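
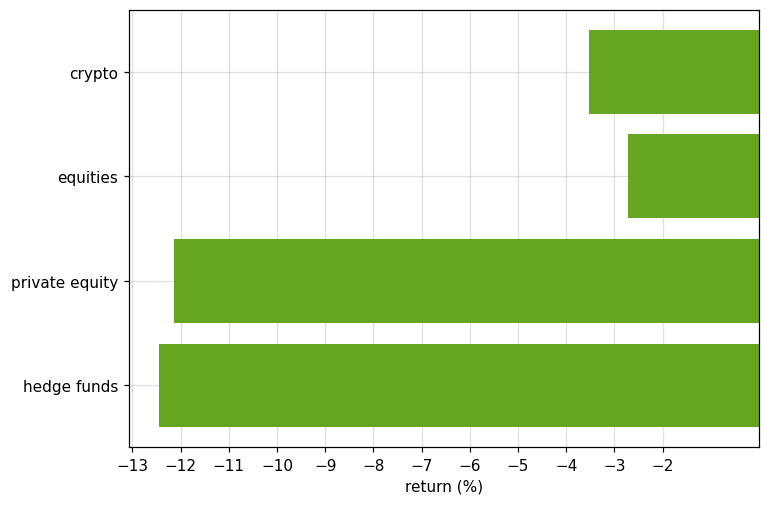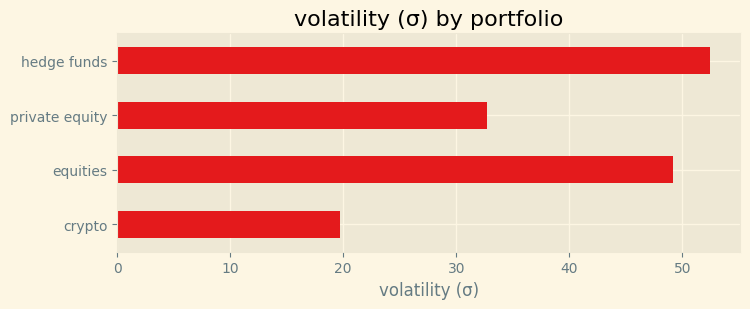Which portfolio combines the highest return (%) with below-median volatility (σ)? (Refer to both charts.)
crypto

Chart 2 median volatility (σ) ≈ 40; below-median portfolios: crypto, private equity. Among those, crypto has the highest return (%) (≈ -4).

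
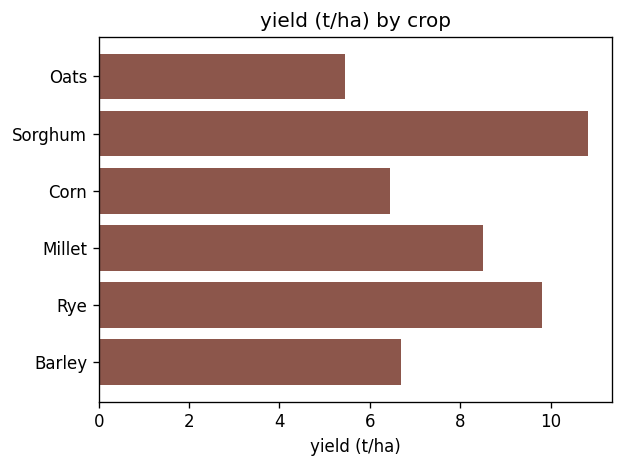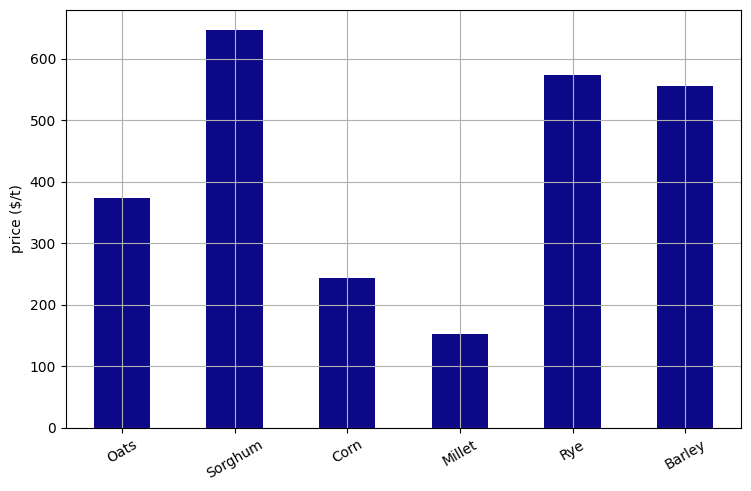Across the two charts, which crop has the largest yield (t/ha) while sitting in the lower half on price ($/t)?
Millet

Chart 2 median price ($/t) ≈ 500; below-median crops: Oats, Corn, Millet. Among those, Millet has the highest yield (t/ha) (≈ 9).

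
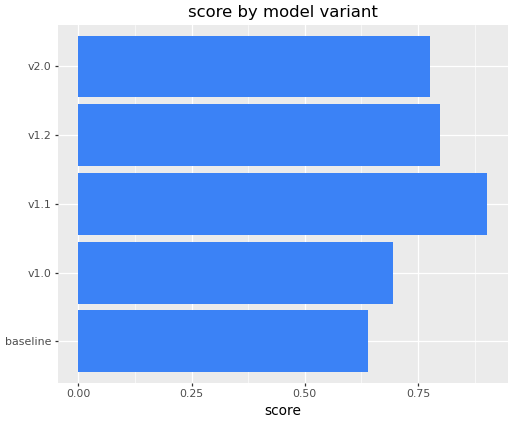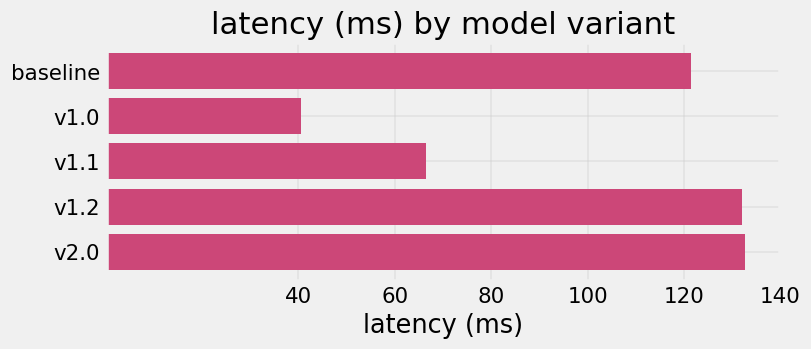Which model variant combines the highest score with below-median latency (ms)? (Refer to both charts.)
v1.1

Chart 2 median latency (ms) ≈ 120; below-median model variants: v1.0, v1.1. Among those, v1.1 has the highest score (≈ 0.9).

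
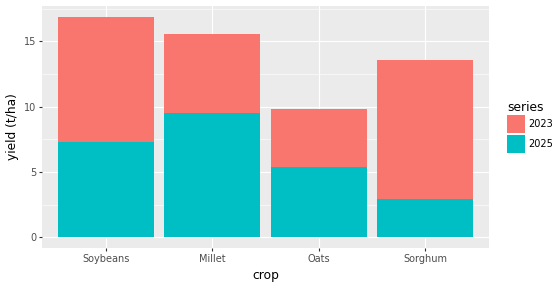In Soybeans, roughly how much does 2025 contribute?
2025 top ≈ 8, bottom ≈ 0; segment ≈ 8.

≈ 8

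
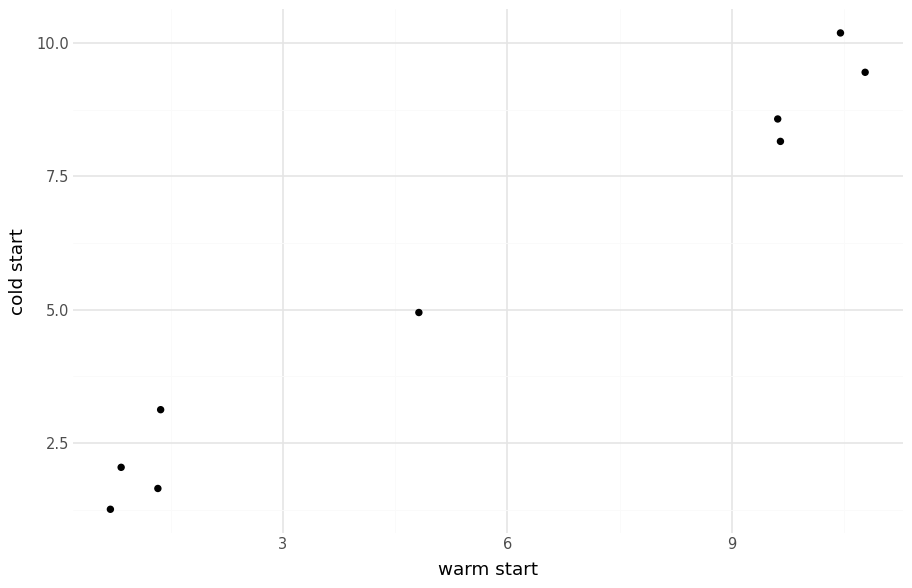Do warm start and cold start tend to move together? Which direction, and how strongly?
positive, strong

Points are positively correlated; strong (|r| ≈ 1.0).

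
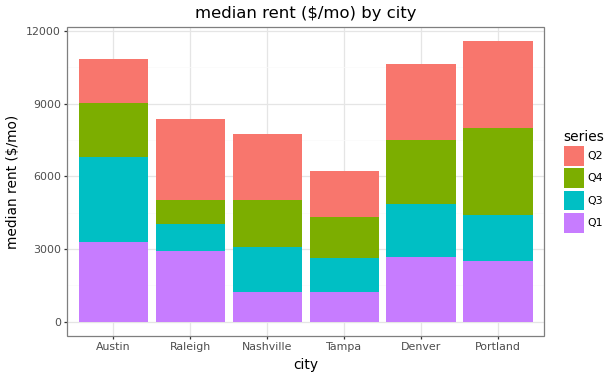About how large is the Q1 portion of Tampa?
≈ 1000

Q1 top ≈ 1000, bottom ≈ 0; segment ≈ 1000.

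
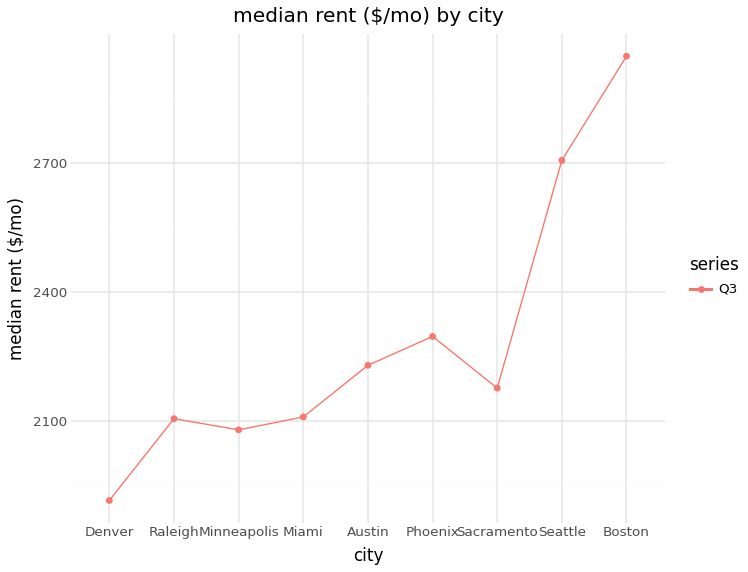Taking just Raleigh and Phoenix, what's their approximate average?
≈ 2200

(2100 + 2300) / 2 ≈ 2200.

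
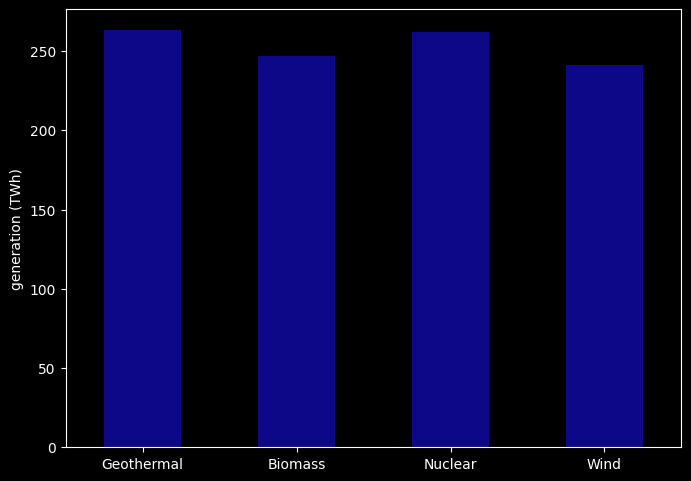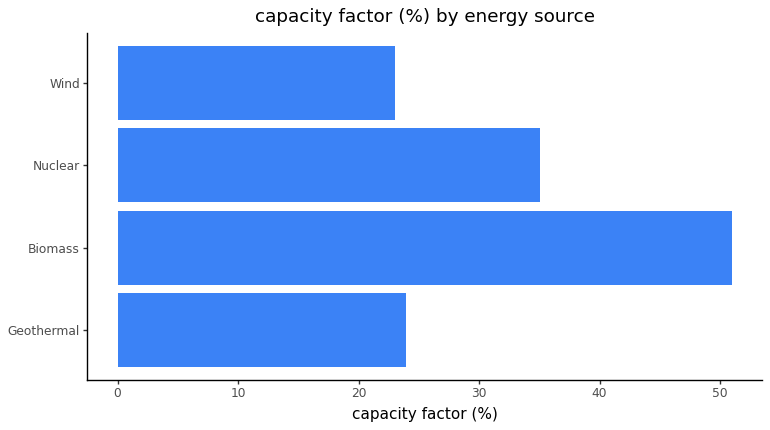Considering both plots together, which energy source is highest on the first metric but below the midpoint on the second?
Geothermal

Chart 2 median capacity factor (%) ≈ 30; below-median energy sources: Geothermal, Wind. Among those, Geothermal has the highest generation (TWh) (≈ 275).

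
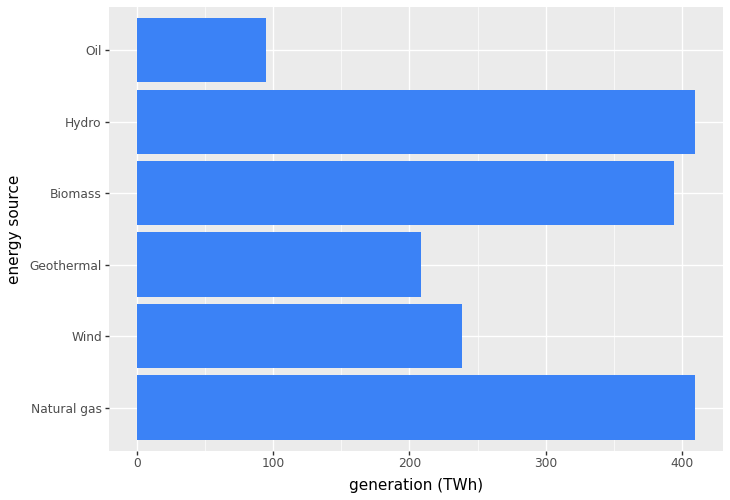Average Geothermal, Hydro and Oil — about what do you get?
(200 + 400 + 100) / 3 ≈ 233.

≈ 233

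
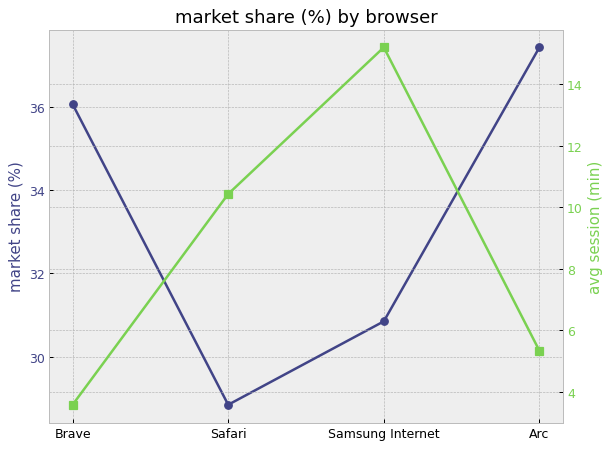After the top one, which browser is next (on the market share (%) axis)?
Top 3 (on the market share (%) axis): Arc ≈ 37, Brave ≈ 36, Samsung Internet ≈ 31.

Brave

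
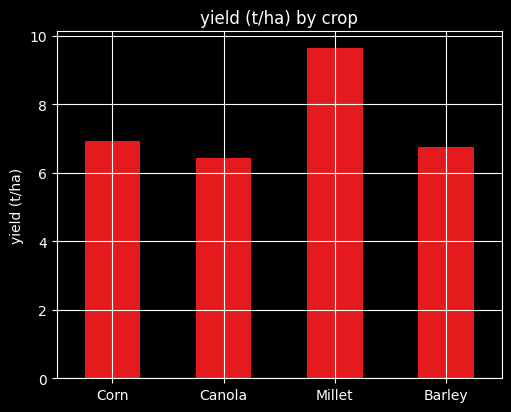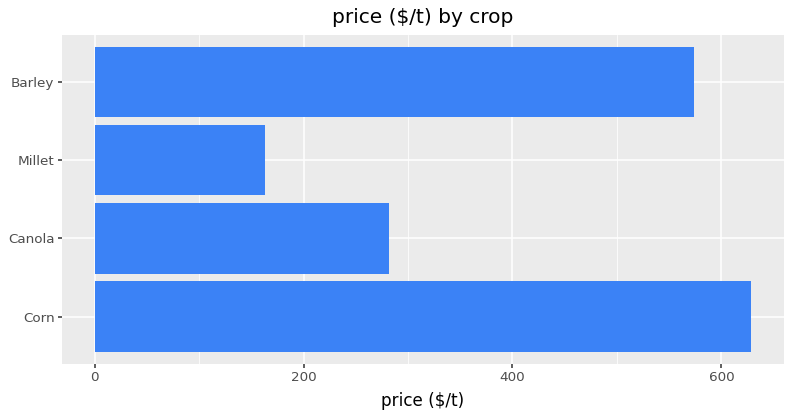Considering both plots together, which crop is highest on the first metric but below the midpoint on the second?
Millet

Chart 2 median price ($/t) ≈ 400; below-median crops: Canola, Millet. Among those, Millet has the highest yield (t/ha) (≈ 10).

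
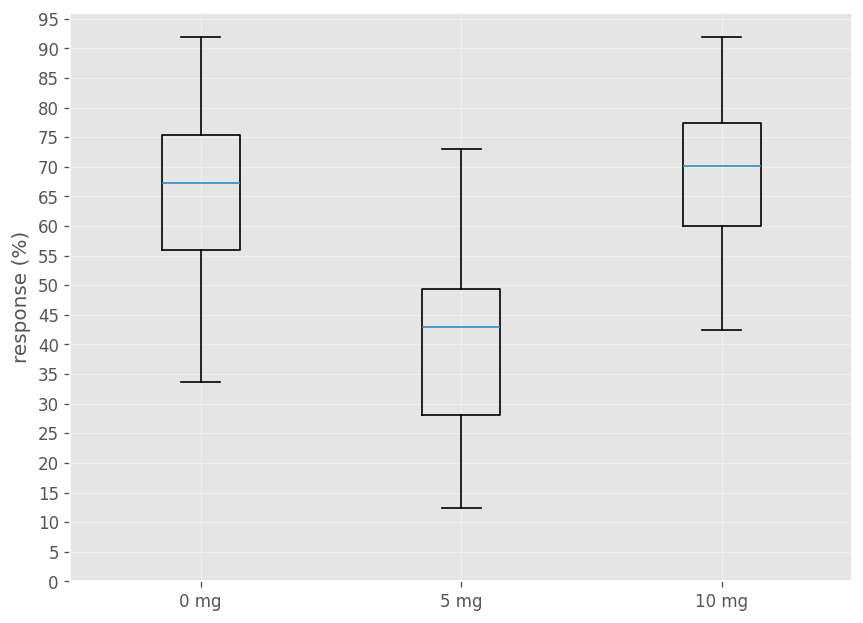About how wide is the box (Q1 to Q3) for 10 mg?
Q3 ≈ 75, Q1 ≈ 60; IQR ≈ 15.

≈ 15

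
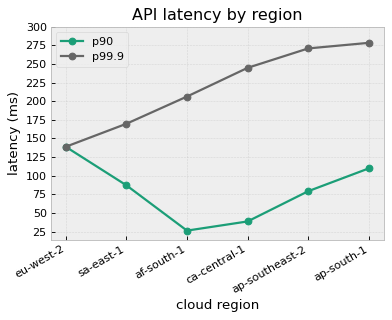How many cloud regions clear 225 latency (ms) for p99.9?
3

Above 225: ca-central-1, ap-southeast-2, ap-south-1.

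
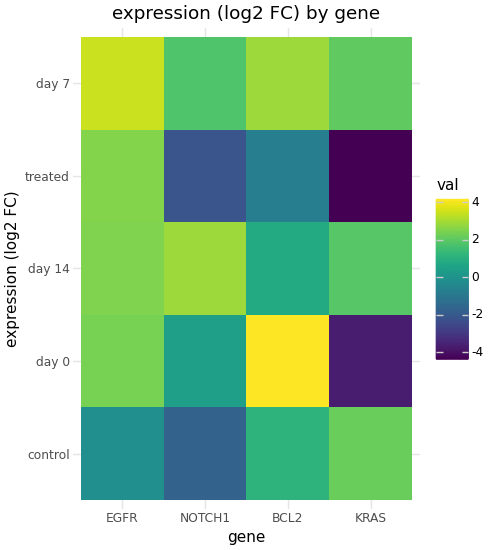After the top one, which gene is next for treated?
BCL2

Top 3 for treated: EGFR ≈ 3, BCL2 ≈ -1, NOTCH1 ≈ -2.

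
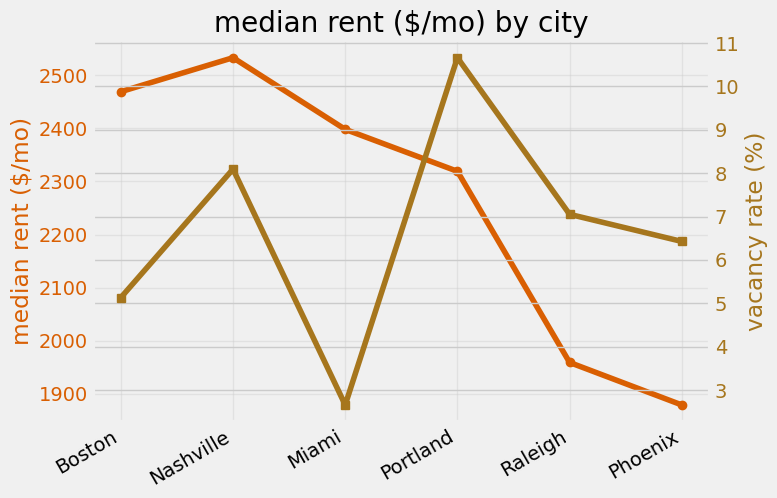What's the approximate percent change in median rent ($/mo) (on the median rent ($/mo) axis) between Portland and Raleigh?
Portland ≈ 2300, Raleigh ≈ 2000; (2000 − 2300) / 2300 ≈ -13%.

≈ -13%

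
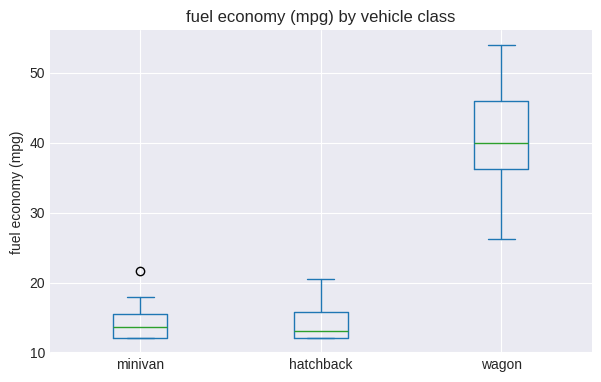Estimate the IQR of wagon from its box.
Q3 ≈ 45, Q1 ≈ 35; IQR ≈ 10.

≈ 10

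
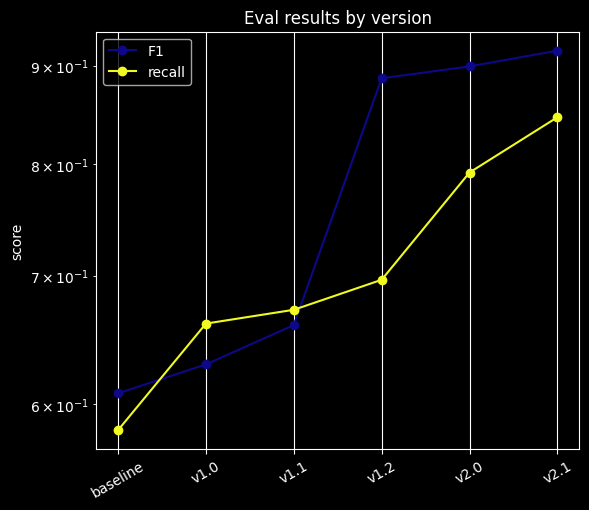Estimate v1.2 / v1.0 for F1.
v1.2 ≈ 0.90, v1.0 ≈ 0.65; 0.90/0.65 ≈ 1.38.

≈ 1.38×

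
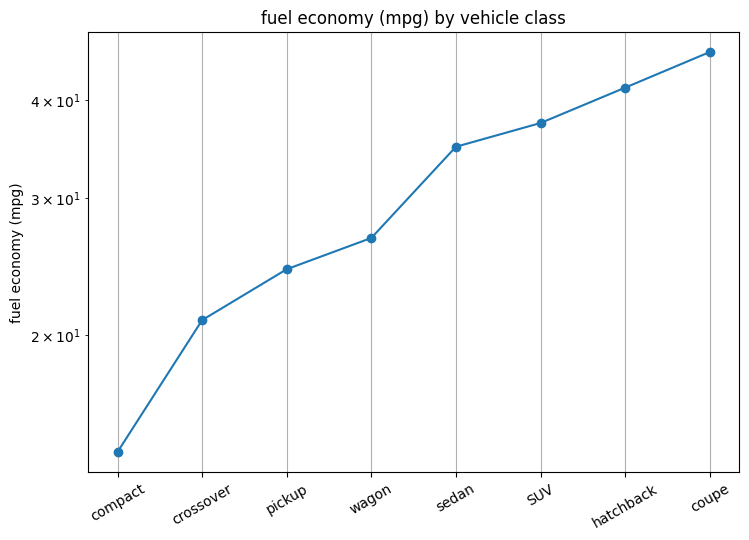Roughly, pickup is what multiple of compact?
pickup ≈ 25, compact ≈ 15; 25/15 ≈ 1.67.

≈ 1.67×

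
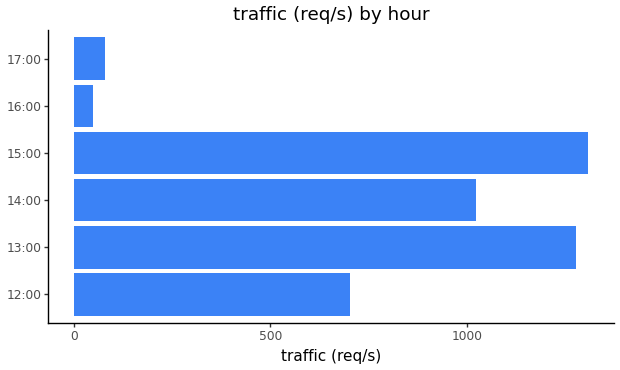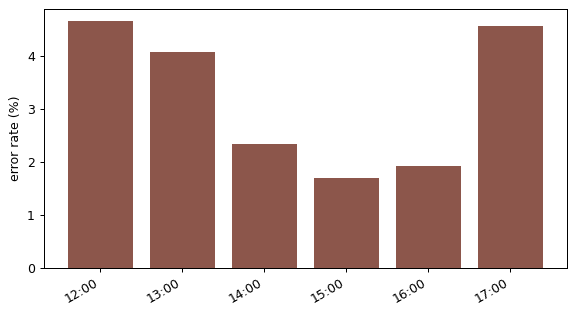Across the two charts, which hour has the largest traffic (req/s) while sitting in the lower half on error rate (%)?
Chart 2 median error rate (%) ≈ 3; below-median hours: 14:00, 15:00, 16:00. Among those, 15:00 has the highest traffic (req/s) (≈ 1400).

15:00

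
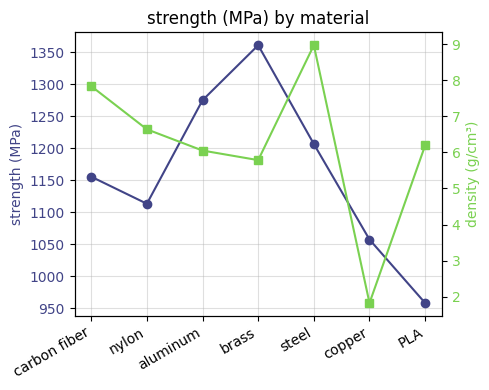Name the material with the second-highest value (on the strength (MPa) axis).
Top 3 (on the strength (MPa) axis): brass ≈ 1350, aluminum ≈ 1250, steel ≈ 1200.

aluminum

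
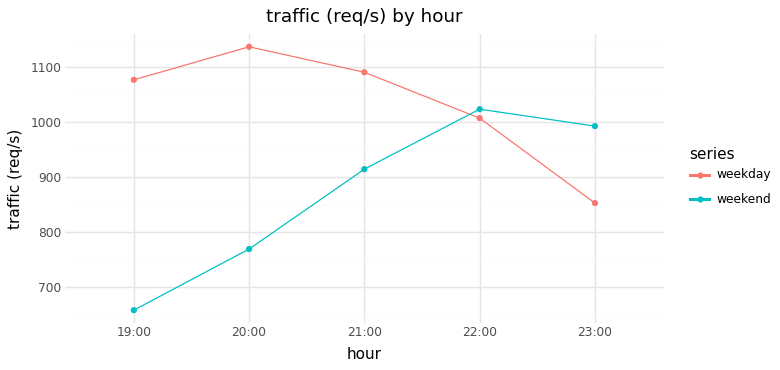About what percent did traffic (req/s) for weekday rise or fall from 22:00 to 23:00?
22:00 ≈ 1000, 23:00 ≈ 850; (850 − 1000) / 1000 ≈ -15%.

≈ -15%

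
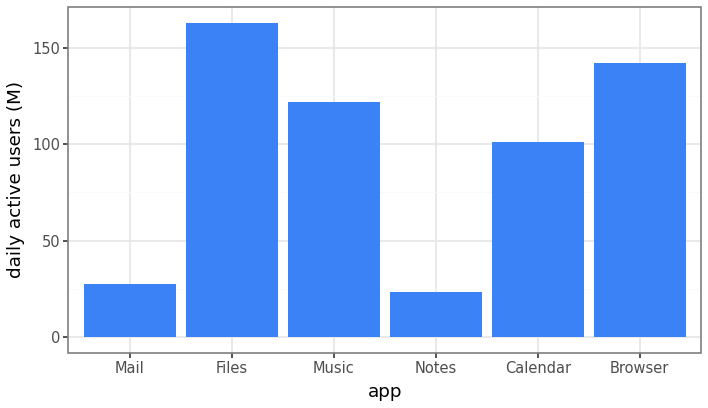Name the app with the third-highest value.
Music

Top 4: Files ≈ 160, Browser ≈ 140, Music ≈ 120, Calendar ≈ 100.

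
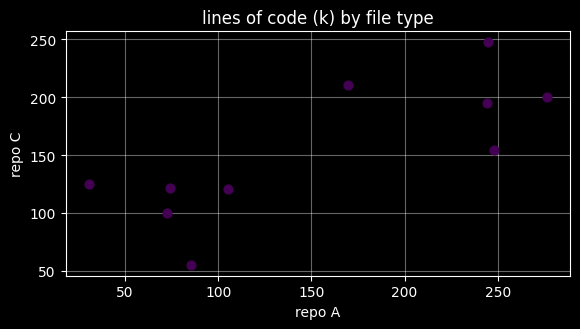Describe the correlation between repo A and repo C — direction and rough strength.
positive, strong

Points are positively correlated; strong (|r| ≈ 0.8).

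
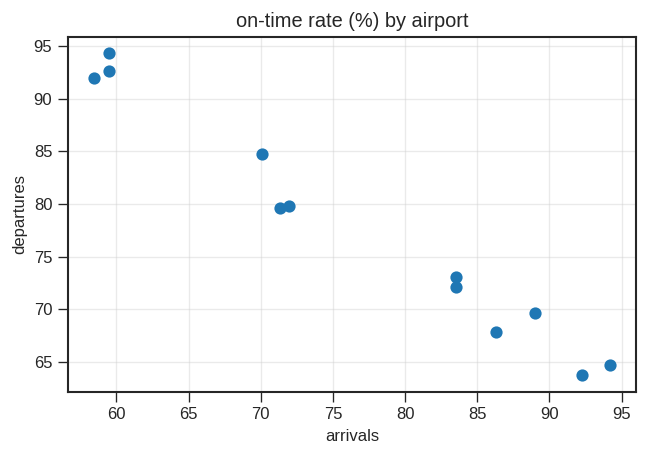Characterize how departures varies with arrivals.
negative, strong

Points are negatively correlated; strong (|r| ≈ 1.0).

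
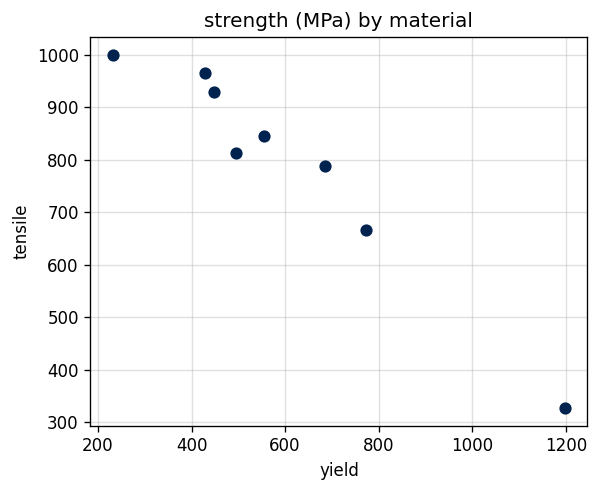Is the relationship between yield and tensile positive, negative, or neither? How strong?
negative, strong

Points are negatively correlated; strong (|r| ≈ 1.0).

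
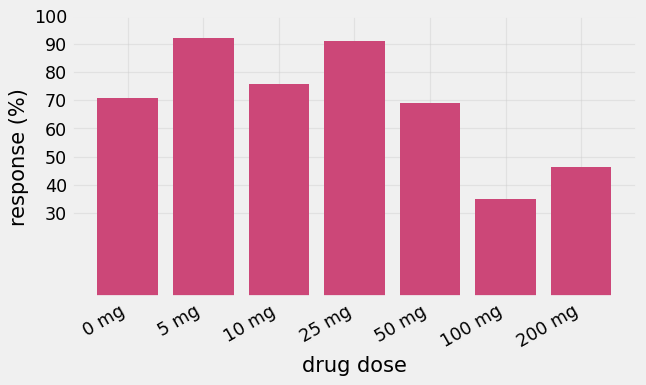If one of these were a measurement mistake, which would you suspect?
100 mg

100 mg ≈ 40; the rest sit between ≈ 50 and ≈ 90.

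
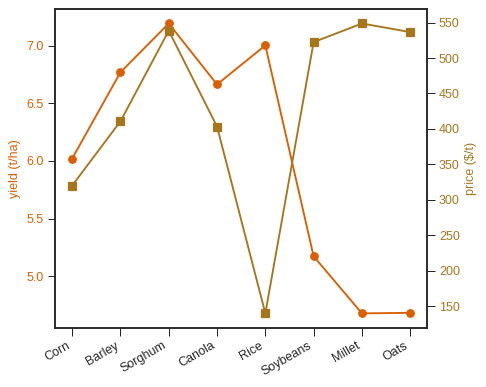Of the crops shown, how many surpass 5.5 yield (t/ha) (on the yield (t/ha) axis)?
5

Above 5.5: Corn, Barley, Sorghum, Canola, Rice.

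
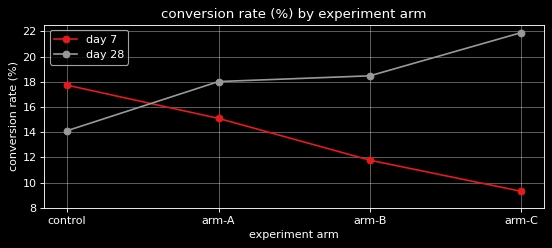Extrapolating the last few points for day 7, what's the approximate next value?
Last three: 16, 12, 10 → slope ≈ -3/step → next ≈ 7.

≈ 7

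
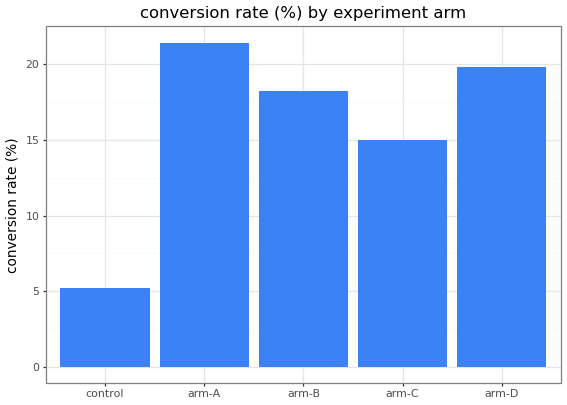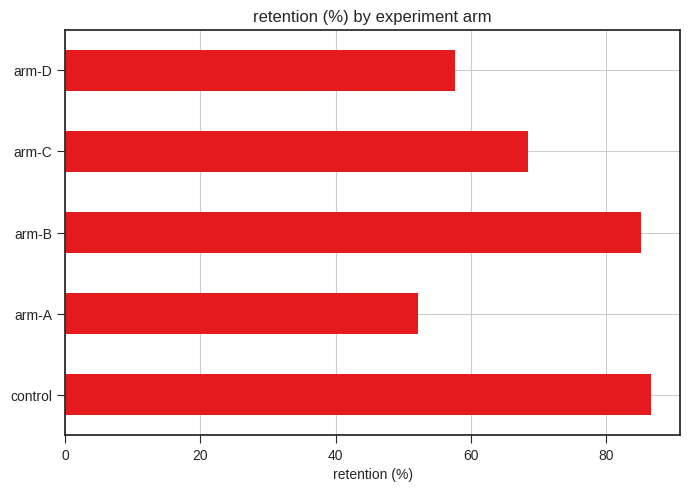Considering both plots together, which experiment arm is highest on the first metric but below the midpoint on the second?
Chart 2 median retention (%) ≈ 70; below-median experiment arms: arm-A, arm-D. Among those, arm-A has the highest conversion rate (%) (≈ 22).

arm-A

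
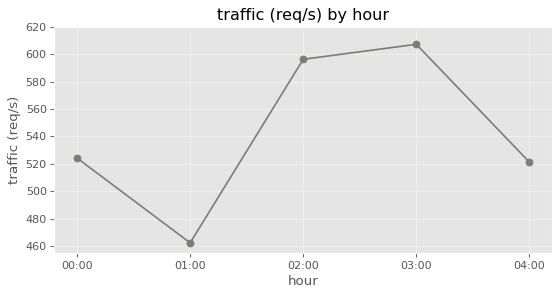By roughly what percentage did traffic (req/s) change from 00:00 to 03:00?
≈ +15.4%

00:00 ≈ 520, 03:00 ≈ 600; (600 − 520) / 520 ≈ +15.4%.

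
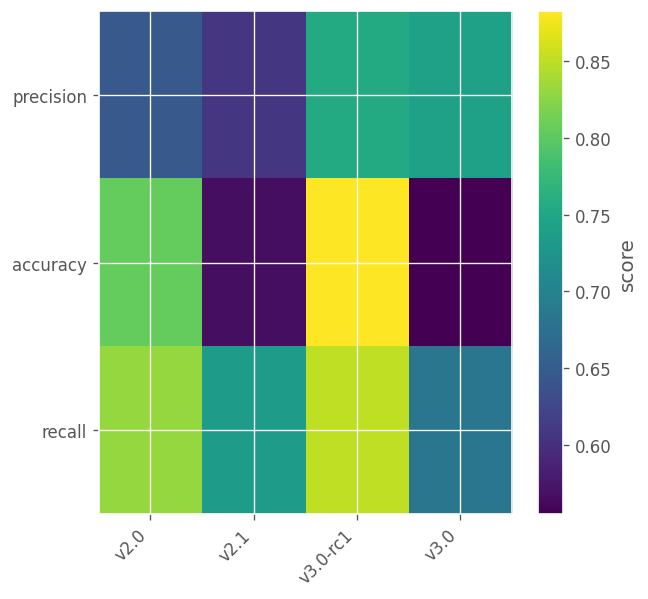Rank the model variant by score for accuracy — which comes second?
v2.0

Top 3 for accuracy: v3.0-rc1 ≈ 0.90, v2.0 ≈ 0.80, v2.1 ≈ 0.55.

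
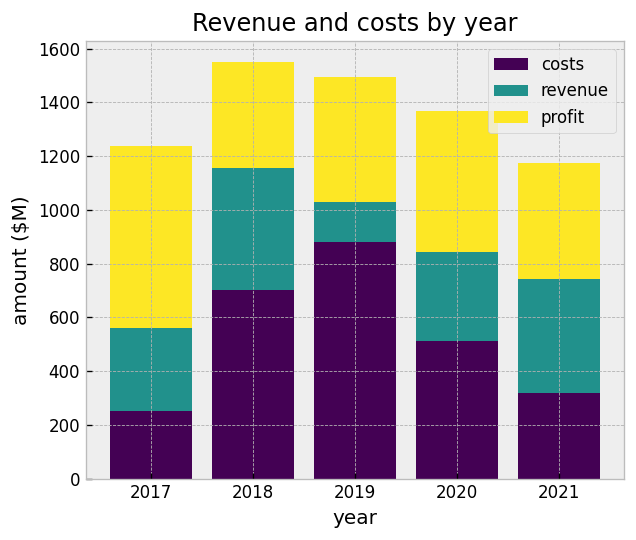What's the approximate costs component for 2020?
≈ 600

costs top ≈ 600, bottom ≈ 0; segment ≈ 600.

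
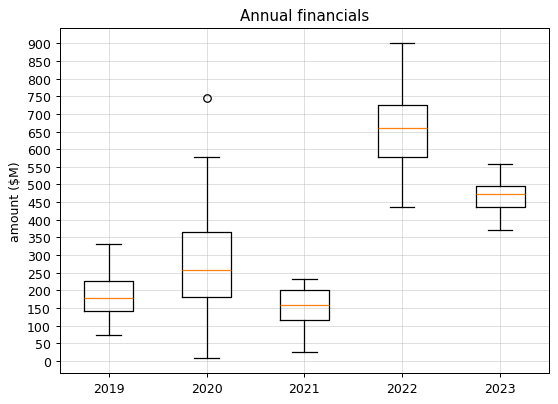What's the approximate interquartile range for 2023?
Q3 ≈ 500, Q1 ≈ 450; IQR ≈ 50.

≈ 50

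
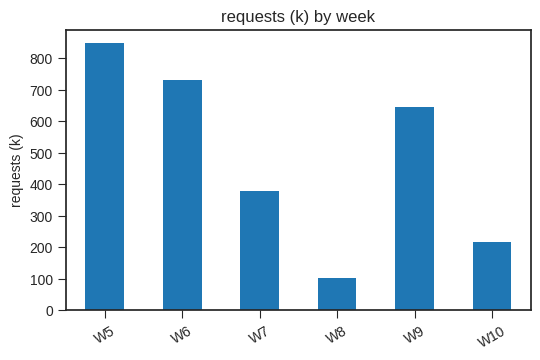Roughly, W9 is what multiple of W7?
W9 ≈ 600, W7 ≈ 400; 600/400 ≈ 1.5.

≈ 1.5×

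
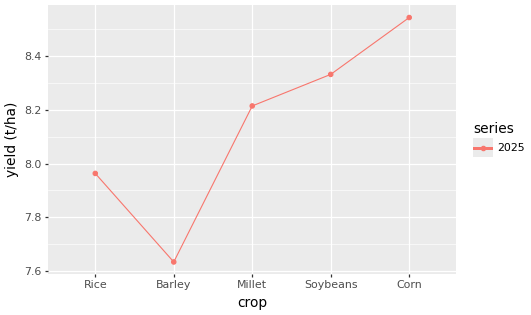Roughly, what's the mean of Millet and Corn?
(8.2 + 8.5) / 2 ≈ 8.35.

≈ 8.35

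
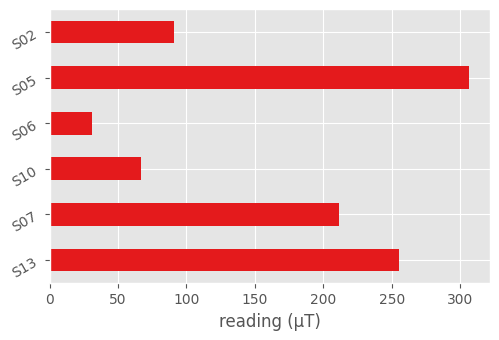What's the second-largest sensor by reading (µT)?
S13

Top 3: S05 ≈ 300, S13 ≈ 250, S07 ≈ 200.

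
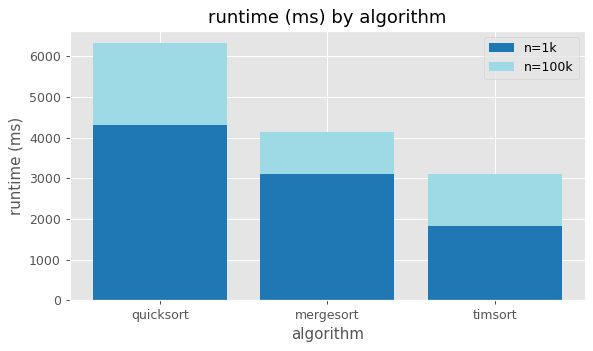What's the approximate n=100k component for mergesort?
≈ 1000

n=100k top ≈ 4000, bottom ≈ 3000; segment ≈ 1000.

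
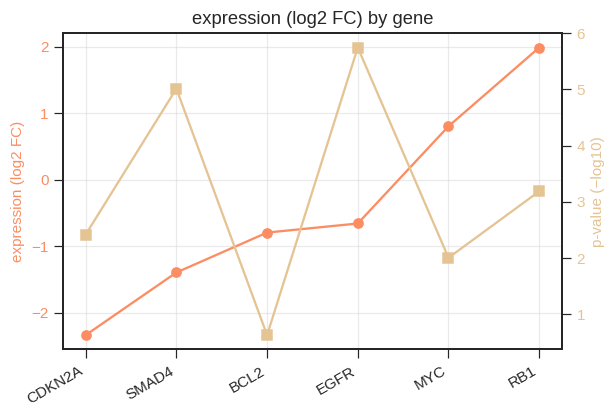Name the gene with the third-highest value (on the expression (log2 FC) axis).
Top 4 (on the expression (log2 FC) axis): RB1 ≈ 2.0, MYC ≈ 1.0, EGFR ≈ -0.5, BCL2 ≈ -1.0.

EGFR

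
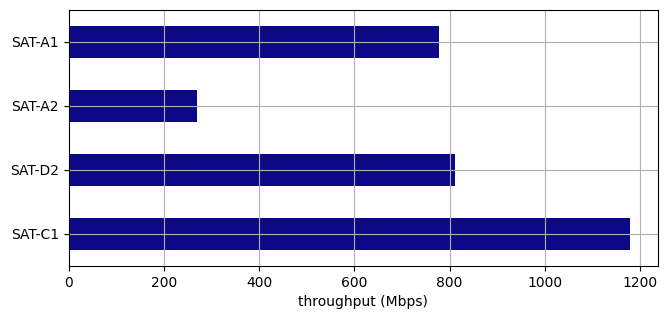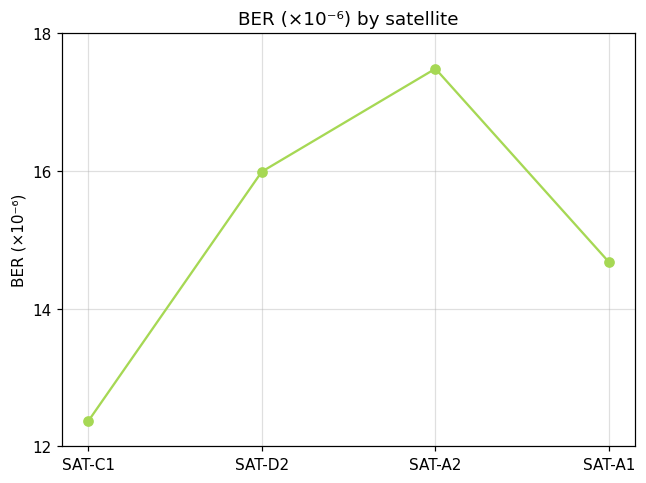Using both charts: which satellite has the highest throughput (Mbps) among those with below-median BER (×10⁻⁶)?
SAT-C1

Chart 2 median BER (×10⁻⁶) ≈ 16; below-median satellites: SAT-C1, SAT-A1. Among those, SAT-C1 has the highest throughput (Mbps) (≈ 1200).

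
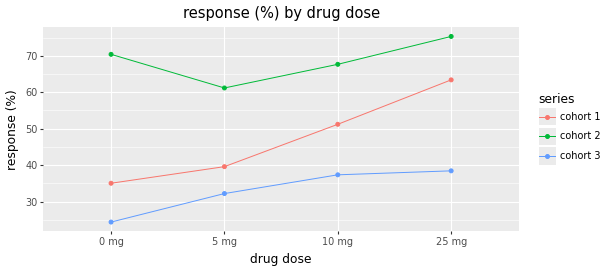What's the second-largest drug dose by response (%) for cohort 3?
Top 3 for cohort 3: 25 mg ≈ 40, 10 mg ≈ 35, 5 mg ≈ 30.

10 mg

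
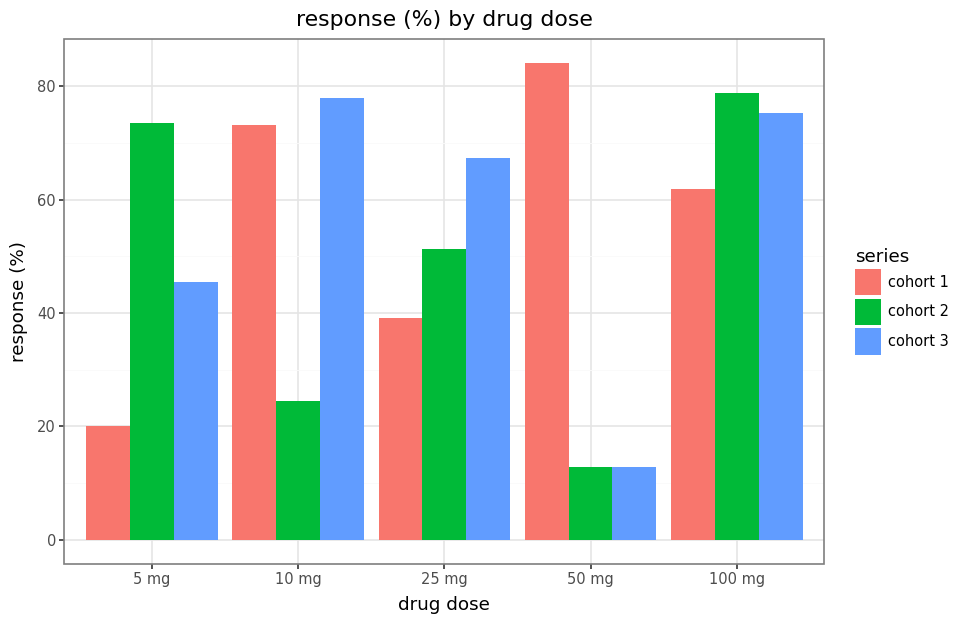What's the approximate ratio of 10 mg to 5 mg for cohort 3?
10 mg ≈ 80, 5 mg ≈ 50; 80/50 ≈ 1.6.

≈ 1.6×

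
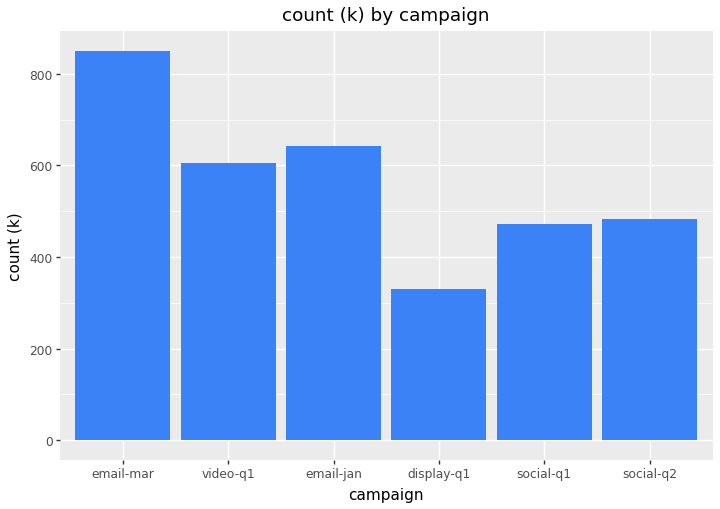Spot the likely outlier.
email-mar

email-mar ≈ 800; the rest sit between ≈ 300 and ≈ 600.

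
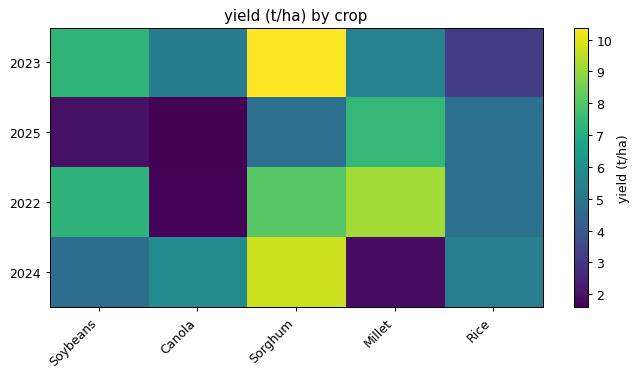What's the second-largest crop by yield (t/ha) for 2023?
Soybeans

Top 3 for 2023: Sorghum ≈ 10, Soybeans ≈ 7, Millet ≈ 5.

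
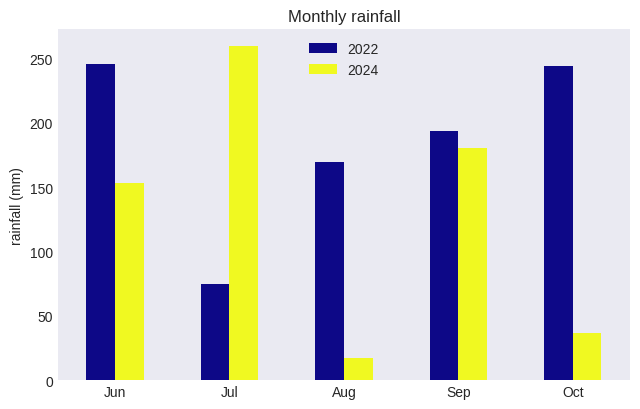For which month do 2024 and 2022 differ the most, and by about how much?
Oct: 2024 ≈ 25, 2022 ≈ 250 → gap ≈ 225. Next-largest (Jul) is only ≈ 175.

Oct, ≈ 225 mm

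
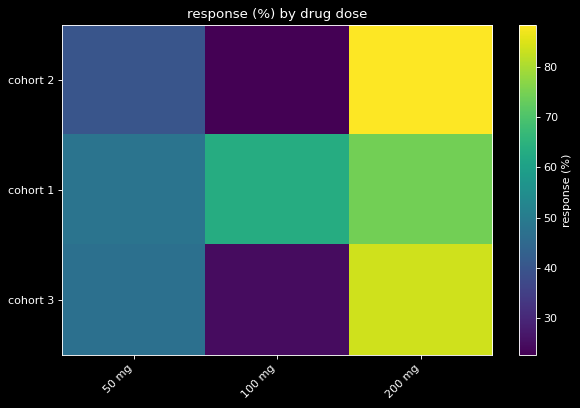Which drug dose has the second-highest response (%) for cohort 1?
Top 3 for cohort 1: 200 mg ≈ 70, 100 mg ≈ 60, 50 mg ≈ 50.

100 mg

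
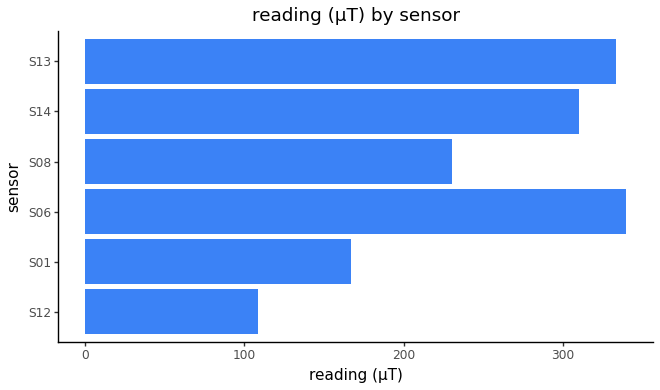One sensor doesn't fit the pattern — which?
S12 ≈ 100; the rest sit between ≈ 150 and ≈ 350.

S12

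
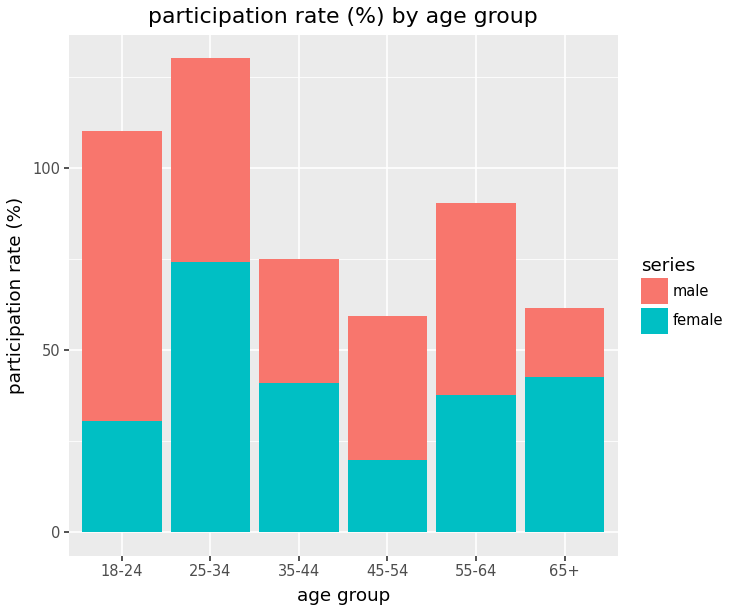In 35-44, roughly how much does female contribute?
≈ 40

female top ≈ 40, bottom ≈ 0; segment ≈ 40.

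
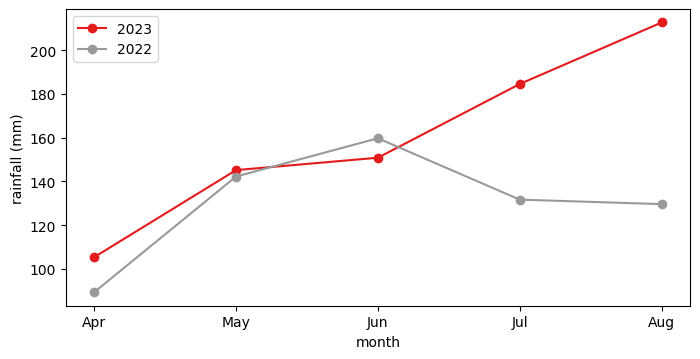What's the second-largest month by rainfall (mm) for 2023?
Top 3 for 2023: Aug ≈ 220, Jul ≈ 180, Jun ≈ 160.

Jul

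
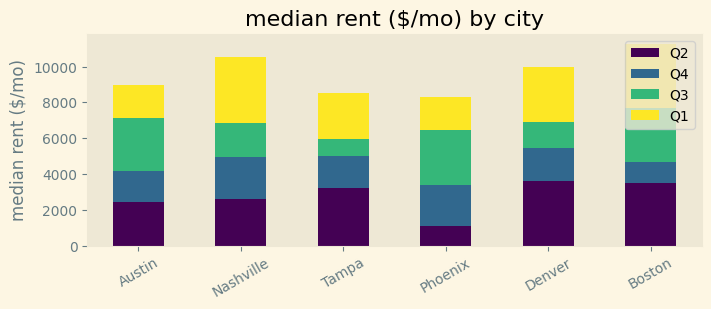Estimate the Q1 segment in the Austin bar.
≈ 2000

Q1 top ≈ 9000, bottom ≈ 7000; segment ≈ 2000.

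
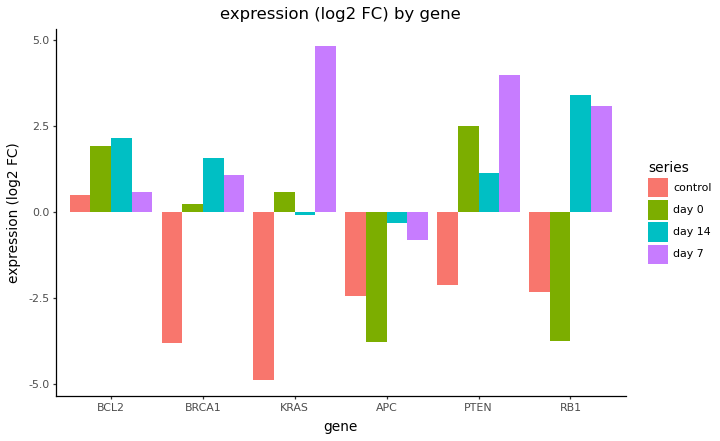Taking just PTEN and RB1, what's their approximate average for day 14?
(1 + 3) / 2 ≈ 2.

≈ 2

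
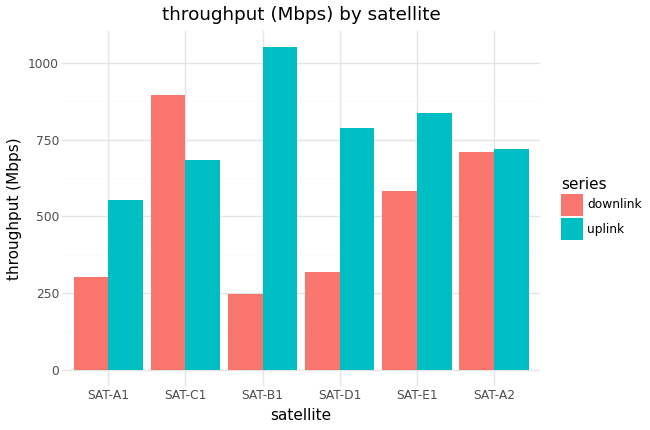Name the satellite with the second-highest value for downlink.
SAT-A2

Top 3 for downlink: SAT-C1 ≈ 900, SAT-A2 ≈ 700, SAT-E1 ≈ 600.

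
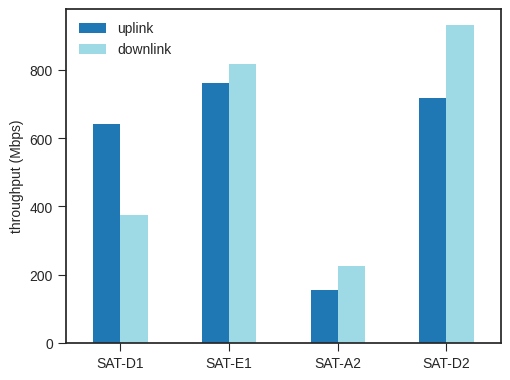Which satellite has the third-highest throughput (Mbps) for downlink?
SAT-D1

Top 4 for downlink: SAT-D2 ≈ 900, SAT-E1 ≈ 800, SAT-D1 ≈ 400, SAT-A2 ≈ 200.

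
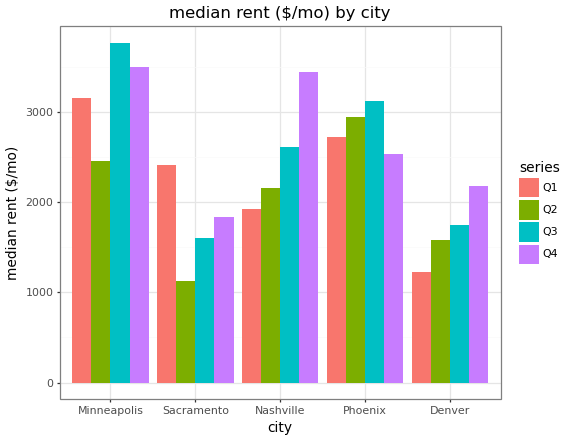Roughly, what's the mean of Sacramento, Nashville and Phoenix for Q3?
≈ 2333

(1500 + 2500 + 3000) / 3 ≈ 2333.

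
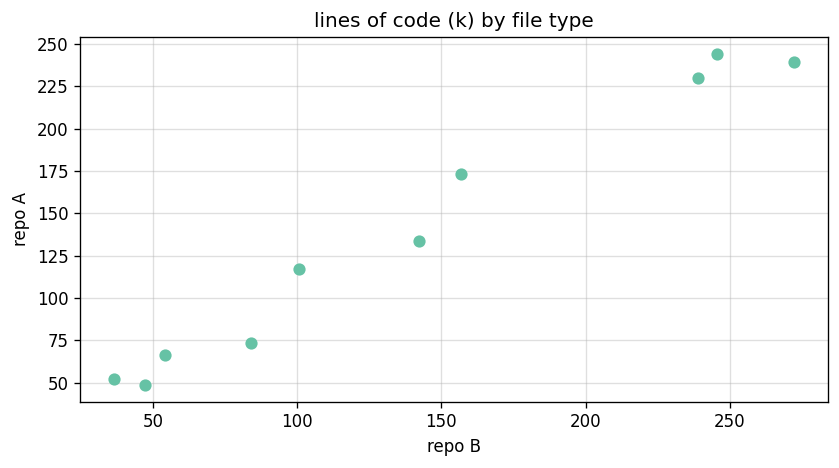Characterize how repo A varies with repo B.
positive, strong

Points are positively correlated; strong (|r| ≈ 1.0).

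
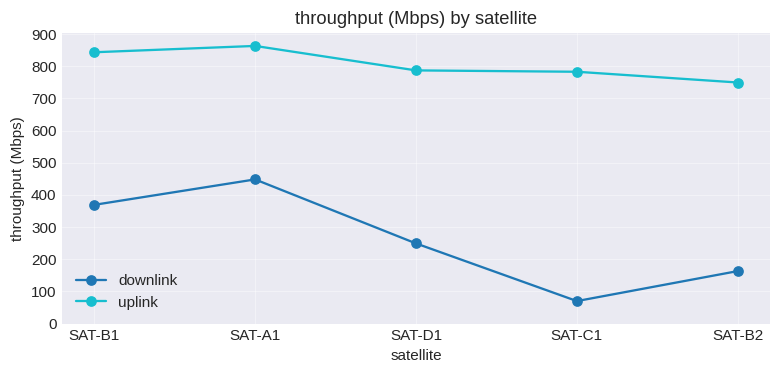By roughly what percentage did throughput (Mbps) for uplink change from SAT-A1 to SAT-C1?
SAT-A1 ≈ 900, SAT-C1 ≈ 800; (800 − 900) / 900 ≈ -11.1%.

≈ -11.1%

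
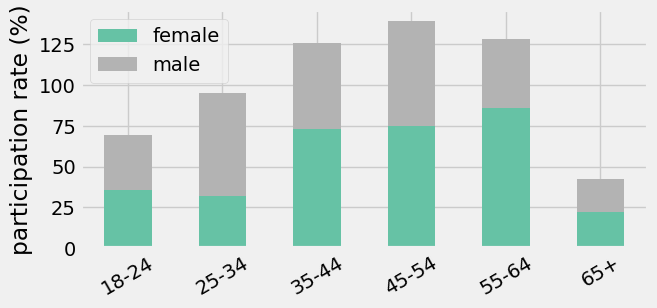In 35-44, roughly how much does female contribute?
female top ≈ 80, bottom ≈ 0; segment ≈ 80.

≈ 80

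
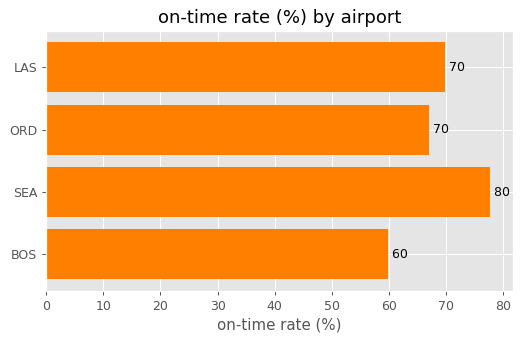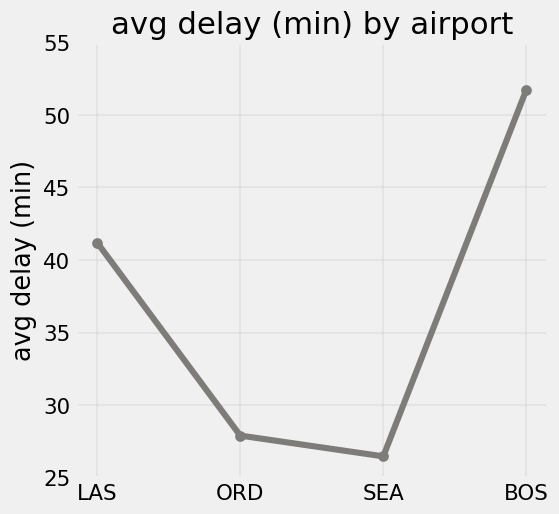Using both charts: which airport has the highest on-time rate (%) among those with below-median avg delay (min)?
SEA

Chart 2 median avg delay (min) ≈ 35; below-median airports: ORD, SEA. Among those, SEA has the highest on-time rate (%) (≈ 80).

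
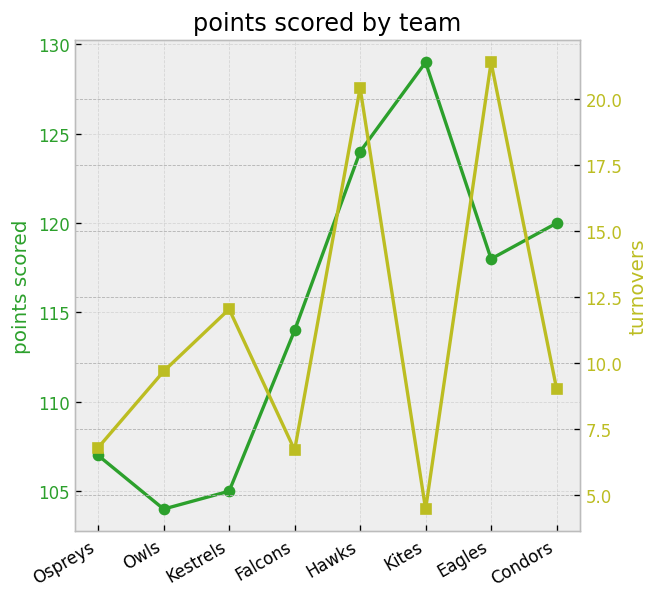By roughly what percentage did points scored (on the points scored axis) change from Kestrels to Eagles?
≈ +14.3%

Kestrels ≈ 105, Eagles ≈ 120; (120 − 105) / 105 ≈ +14.3%.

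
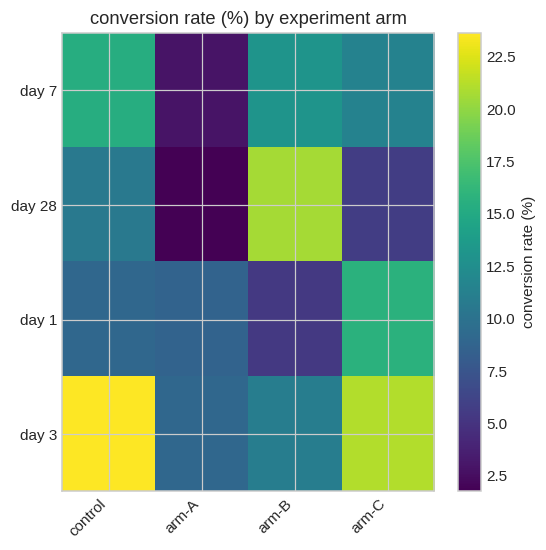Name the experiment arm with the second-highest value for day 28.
control

Top 3 for day 28: arm-B ≈ 20, control ≈ 10, arm-C ≈ 6.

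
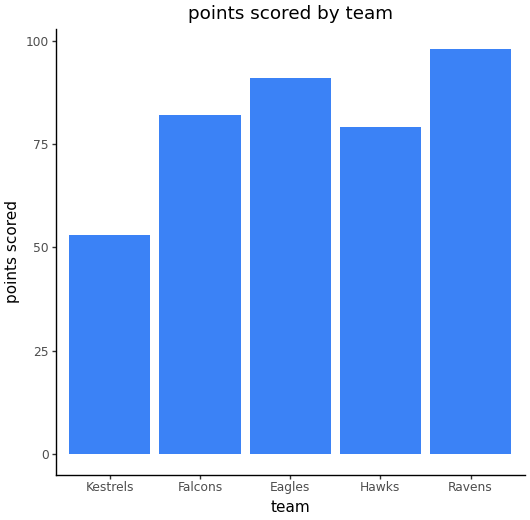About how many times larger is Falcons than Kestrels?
≈ 1.6×

Falcons ≈ 80, Kestrels ≈ 50; 80/50 ≈ 1.6.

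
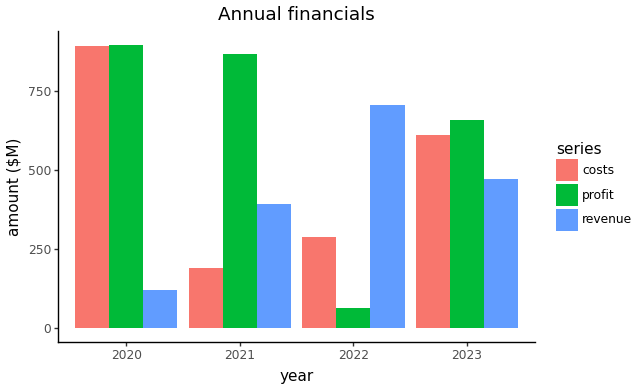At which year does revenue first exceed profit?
2022

2021: revenue ≈ 400 vs profit ≈ 900 (not yet); 2022: revenue ≈ 700 vs profit ≈ 100 (first crossover).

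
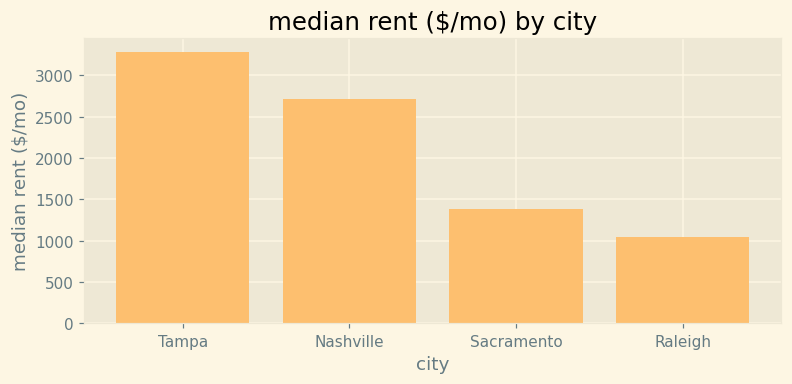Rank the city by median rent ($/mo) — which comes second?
Nashville

Top 3: Tampa ≈ 3500, Nashville ≈ 2500, Sacramento ≈ 1500.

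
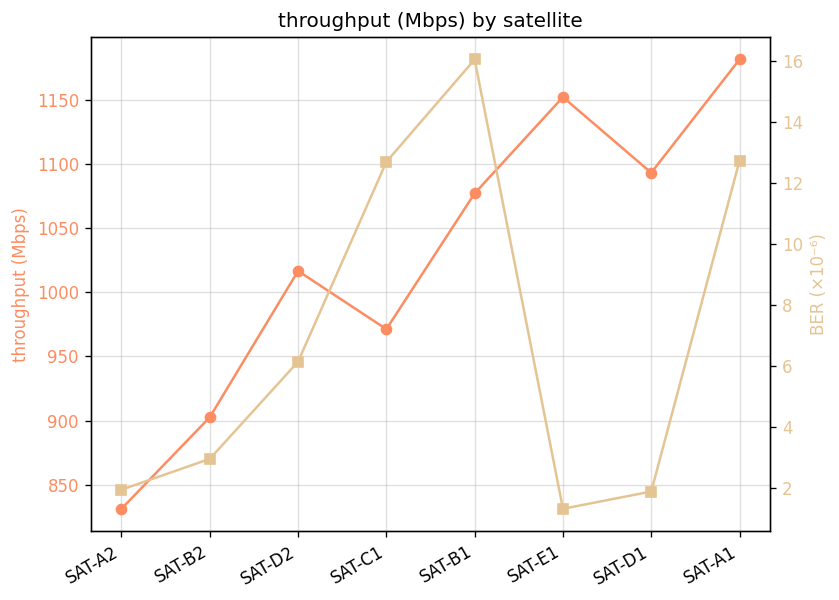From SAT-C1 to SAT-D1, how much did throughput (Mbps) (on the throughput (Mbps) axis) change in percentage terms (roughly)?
SAT-C1 ≈ 950, SAT-D1 ≈ 1100; (1100 − 950) / 950 ≈ +15.8%.

≈ +15.8%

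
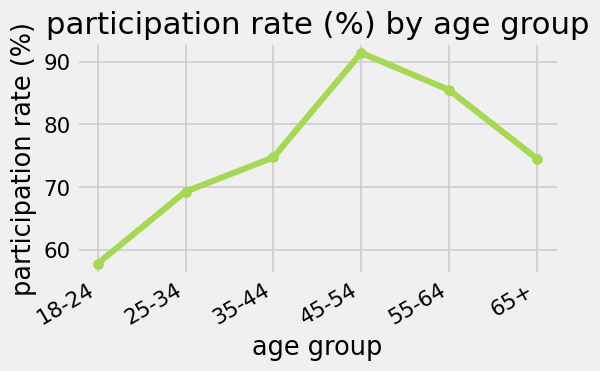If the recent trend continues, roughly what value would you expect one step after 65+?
≈ 67.5

Last three: 90, 85, 75 → slope ≈ -7.5/step → next ≈ 67.5.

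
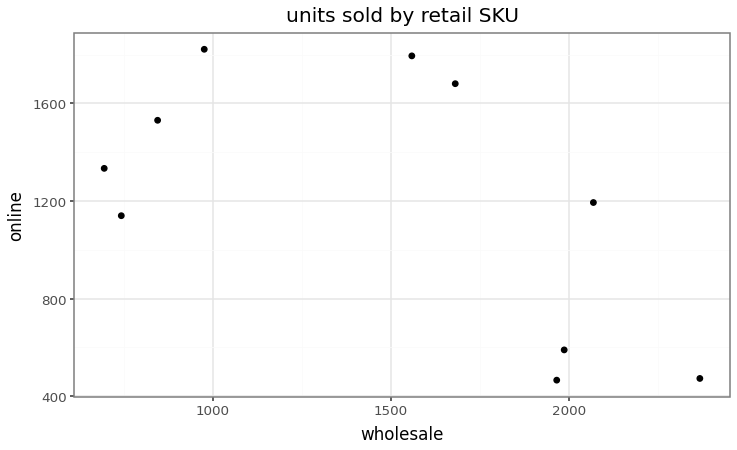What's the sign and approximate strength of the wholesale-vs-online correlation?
negative, moderate

Points are negatively correlated; moderate (|r| ≈ 0.6).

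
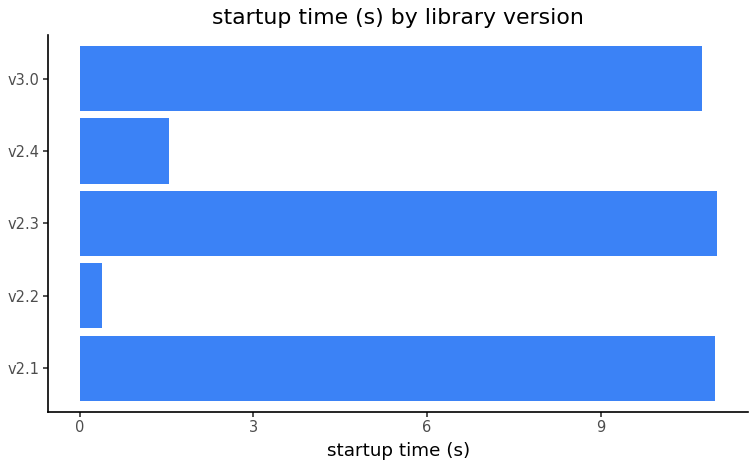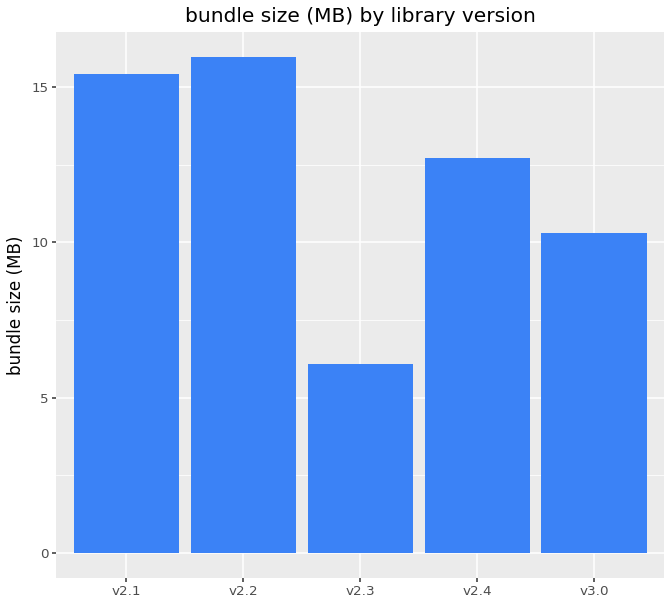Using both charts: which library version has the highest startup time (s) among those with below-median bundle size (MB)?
Chart 2 median bundle size (MB) ≈ 12; below-median library versions: v2.3, v3.0. Among those, v2.3 has the highest startup time (s) (≈ 12).

v2.3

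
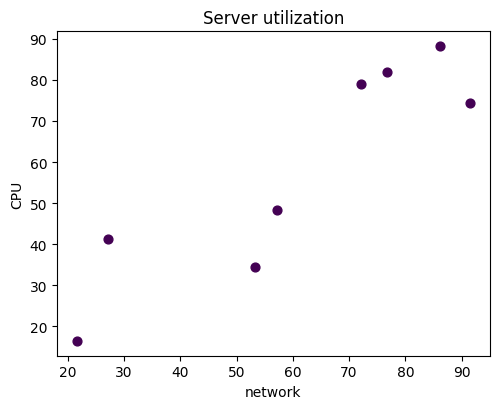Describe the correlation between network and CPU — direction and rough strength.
Points are positively correlated; strong (|r| ≈ 0.9).

positive, strong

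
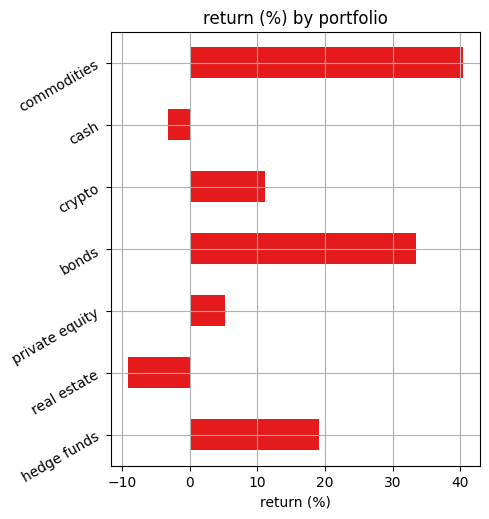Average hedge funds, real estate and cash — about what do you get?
≈ 2

(20 + -10 + -5) / 3 ≈ 2.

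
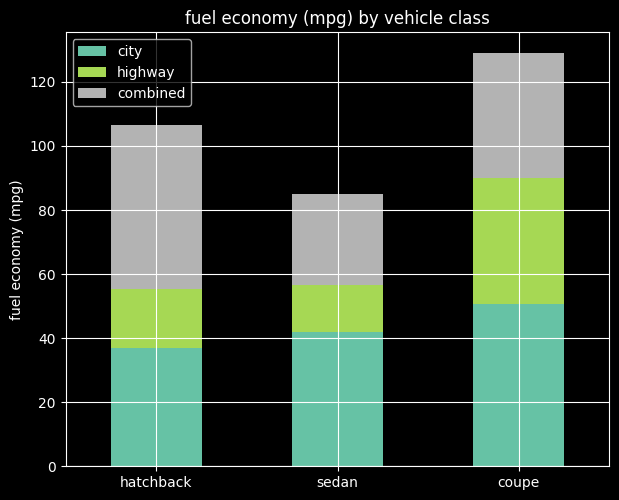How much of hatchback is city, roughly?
≈ 40

city top ≈ 40, bottom ≈ 0; segment ≈ 40.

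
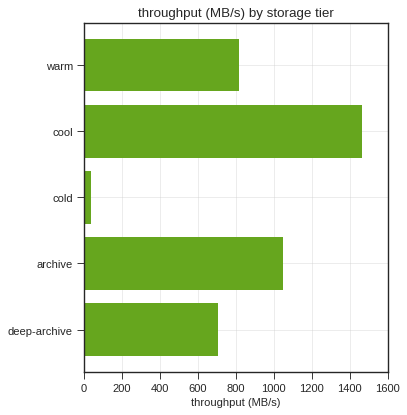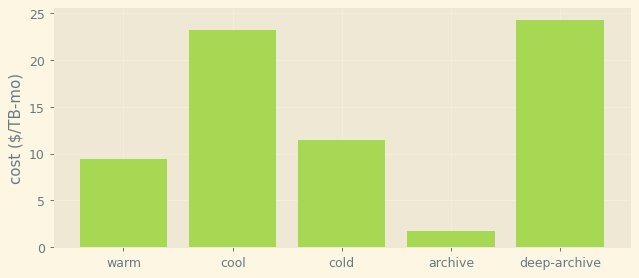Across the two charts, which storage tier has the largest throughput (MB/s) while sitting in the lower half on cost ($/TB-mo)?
archive

Chart 2 median cost ($/TB-mo) ≈ 10; below-median storage tiers: warm, archive. Among those, archive has the highest throughput (MB/s) (≈ 1000).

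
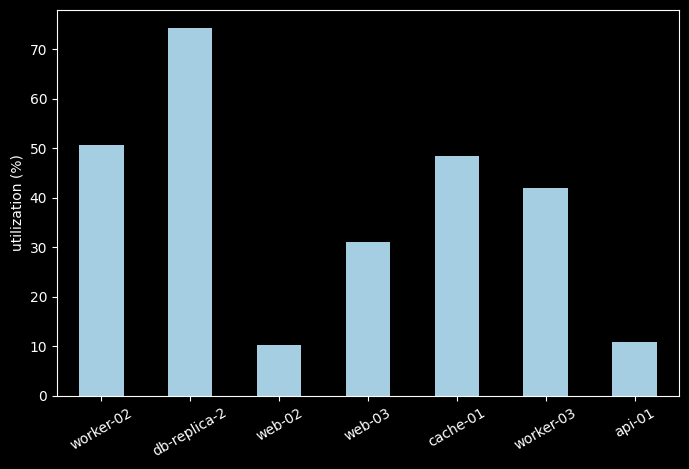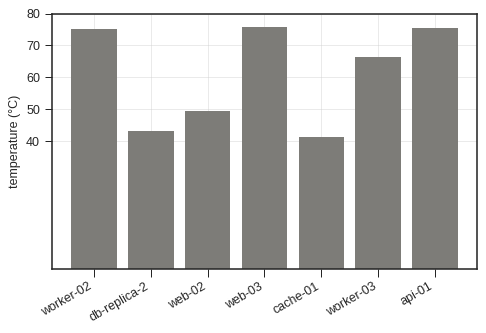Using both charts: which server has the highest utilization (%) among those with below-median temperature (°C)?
Chart 2 median temperature (°C) ≈ 70; below-median servers: db-replica-2, web-02, cache-01. Among those, db-replica-2 has the highest utilization (%) (≈ 70).

db-replica-2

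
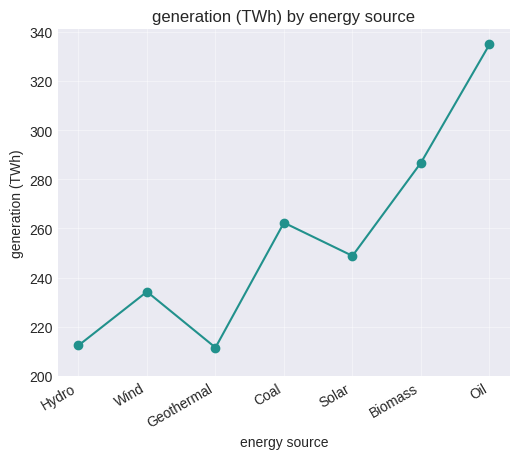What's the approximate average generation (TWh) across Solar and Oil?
≈ 290

(240 + 340) / 2 ≈ 290.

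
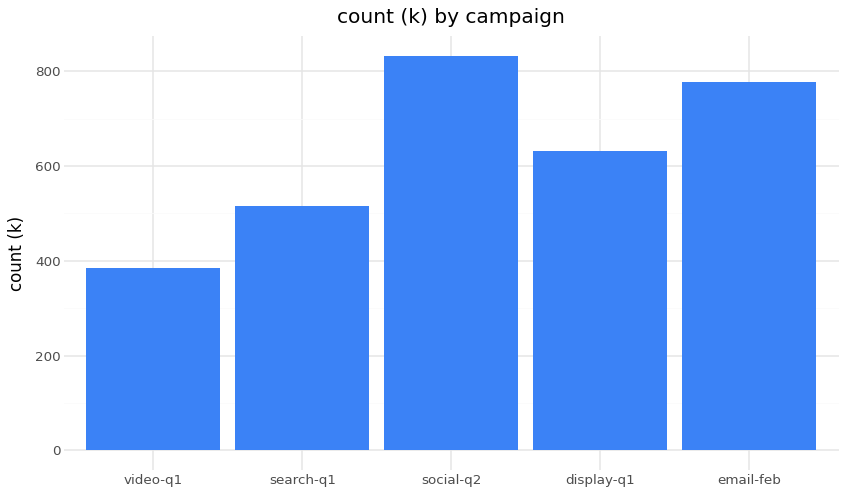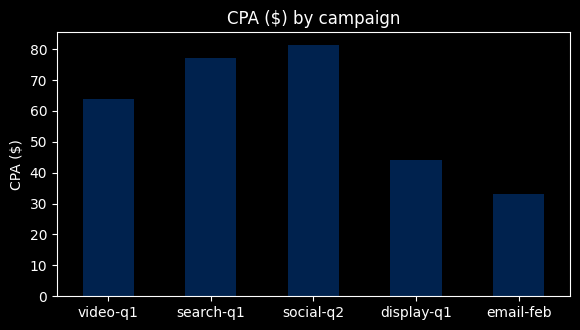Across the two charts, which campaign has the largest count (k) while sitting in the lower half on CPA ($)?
email-feb

Chart 2 median CPA ($) ≈ 60; below-median campaigns: display-q1, email-feb. Among those, email-feb has the highest count (k) (≈ 800).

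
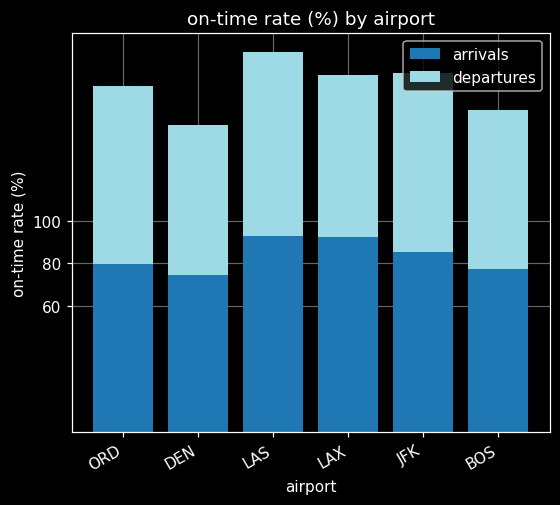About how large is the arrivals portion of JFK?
≈ 80

arrivals top ≈ 80, bottom ≈ 0; segment ≈ 80.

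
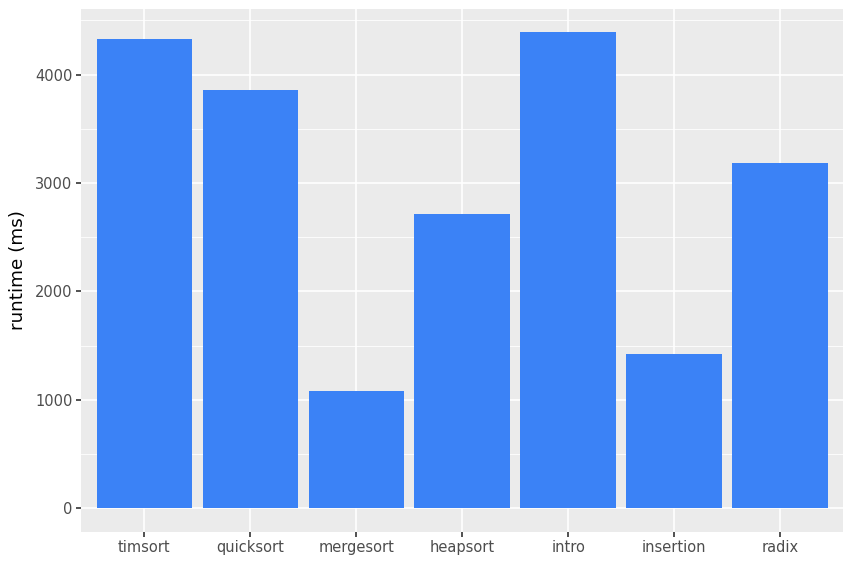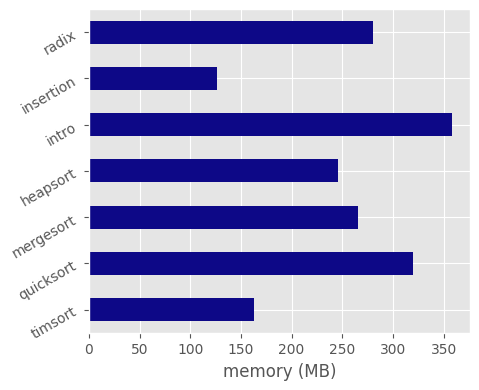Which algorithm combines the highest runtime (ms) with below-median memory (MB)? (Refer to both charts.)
Chart 2 median memory (MB) ≈ 250; below-median algorithms: timsort, heapsort, insertion. Among those, timsort has the highest runtime (ms) (≈ 4500).

timsort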